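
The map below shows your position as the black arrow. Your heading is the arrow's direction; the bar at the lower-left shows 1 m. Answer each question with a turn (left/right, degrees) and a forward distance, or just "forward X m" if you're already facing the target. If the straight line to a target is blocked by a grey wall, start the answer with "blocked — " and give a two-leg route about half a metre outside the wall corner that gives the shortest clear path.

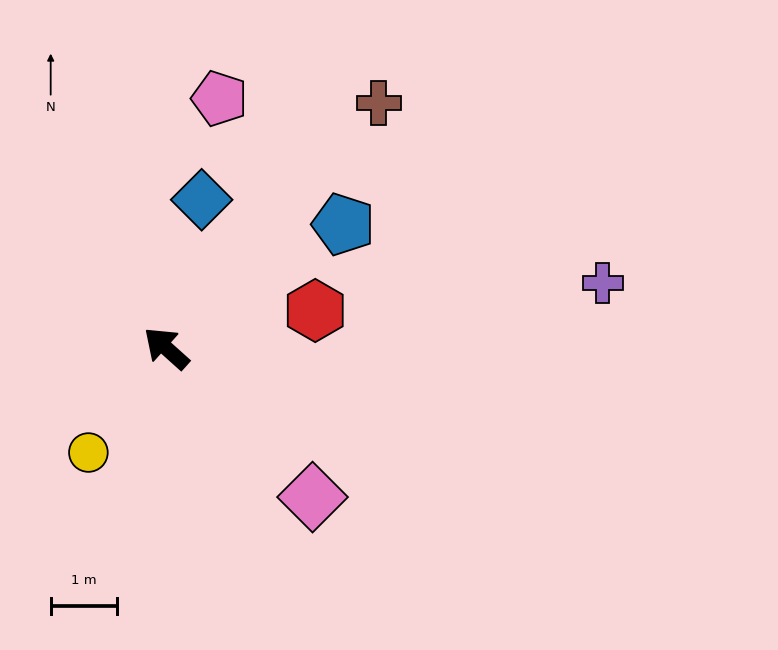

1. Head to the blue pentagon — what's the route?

turn right 103°, forward 3.2 m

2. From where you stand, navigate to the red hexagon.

turn right 124°, forward 2.3 m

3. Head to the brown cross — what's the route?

turn right 89°, forward 4.9 m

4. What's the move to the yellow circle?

turn left 95°, forward 2.0 m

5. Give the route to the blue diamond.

turn right 62°, forward 2.3 m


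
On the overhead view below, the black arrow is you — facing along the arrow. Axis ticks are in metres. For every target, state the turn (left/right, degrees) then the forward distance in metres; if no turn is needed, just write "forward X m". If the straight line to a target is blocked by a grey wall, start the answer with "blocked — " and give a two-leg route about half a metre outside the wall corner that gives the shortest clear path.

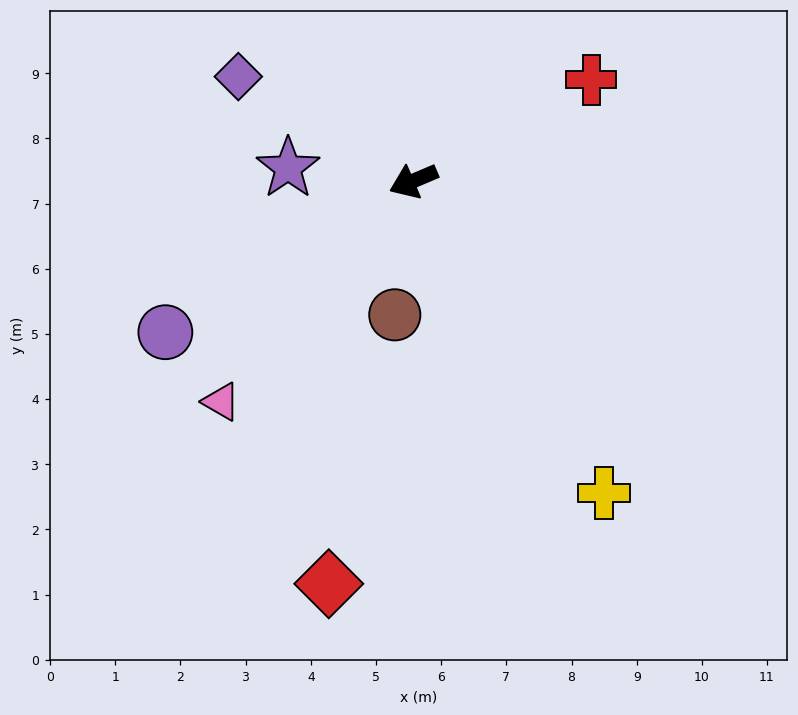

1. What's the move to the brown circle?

turn left 59°, forward 2.1 m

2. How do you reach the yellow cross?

turn left 98°, forward 5.6 m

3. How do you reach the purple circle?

turn left 8°, forward 4.5 m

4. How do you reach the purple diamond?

turn right 54°, forward 3.1 m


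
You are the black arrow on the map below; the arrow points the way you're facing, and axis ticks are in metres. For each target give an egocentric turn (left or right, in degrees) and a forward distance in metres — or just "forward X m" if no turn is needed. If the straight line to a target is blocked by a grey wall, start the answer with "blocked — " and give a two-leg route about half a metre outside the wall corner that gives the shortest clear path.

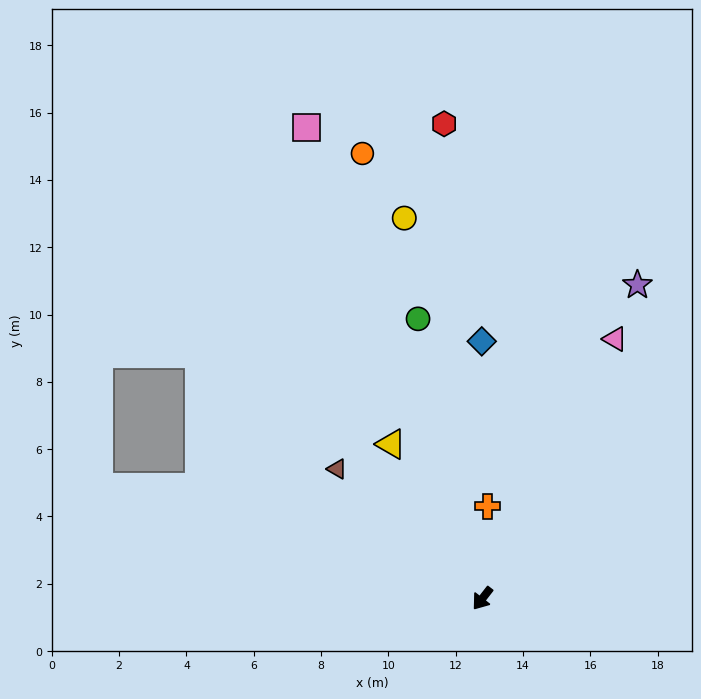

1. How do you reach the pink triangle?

turn right 169°, forward 8.7 m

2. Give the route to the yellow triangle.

turn right 112°, forward 5.3 m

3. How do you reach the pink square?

turn right 122°, forward 14.9 m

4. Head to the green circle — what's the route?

turn right 129°, forward 8.5 m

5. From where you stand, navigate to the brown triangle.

turn right 94°, forward 5.8 m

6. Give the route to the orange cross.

turn right 145°, forward 2.7 m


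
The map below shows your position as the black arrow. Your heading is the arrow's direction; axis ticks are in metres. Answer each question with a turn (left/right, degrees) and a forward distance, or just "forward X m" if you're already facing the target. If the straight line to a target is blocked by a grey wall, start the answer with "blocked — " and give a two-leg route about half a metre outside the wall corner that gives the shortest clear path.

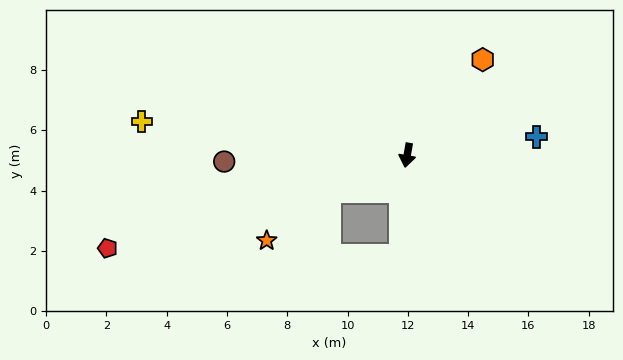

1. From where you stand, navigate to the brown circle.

turn right 78°, forward 6.1 m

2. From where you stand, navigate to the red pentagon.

turn right 63°, forward 10.4 m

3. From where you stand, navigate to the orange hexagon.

turn left 152°, forward 4.0 m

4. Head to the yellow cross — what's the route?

turn right 87°, forward 8.9 m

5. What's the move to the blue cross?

turn left 108°, forward 4.3 m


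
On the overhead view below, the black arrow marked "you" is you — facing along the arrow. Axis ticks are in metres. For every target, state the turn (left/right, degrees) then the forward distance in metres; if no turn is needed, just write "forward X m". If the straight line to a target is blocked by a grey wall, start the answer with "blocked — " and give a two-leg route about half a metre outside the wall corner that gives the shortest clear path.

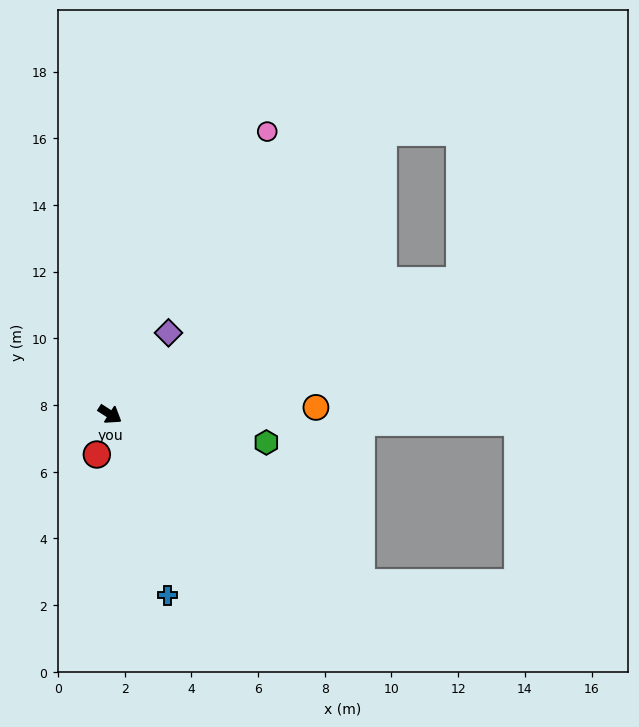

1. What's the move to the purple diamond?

turn left 87°, forward 3.0 m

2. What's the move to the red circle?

turn right 75°, forward 1.3 m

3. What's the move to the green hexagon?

turn left 23°, forward 4.8 m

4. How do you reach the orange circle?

turn left 35°, forward 6.2 m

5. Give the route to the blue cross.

turn right 40°, forward 5.7 m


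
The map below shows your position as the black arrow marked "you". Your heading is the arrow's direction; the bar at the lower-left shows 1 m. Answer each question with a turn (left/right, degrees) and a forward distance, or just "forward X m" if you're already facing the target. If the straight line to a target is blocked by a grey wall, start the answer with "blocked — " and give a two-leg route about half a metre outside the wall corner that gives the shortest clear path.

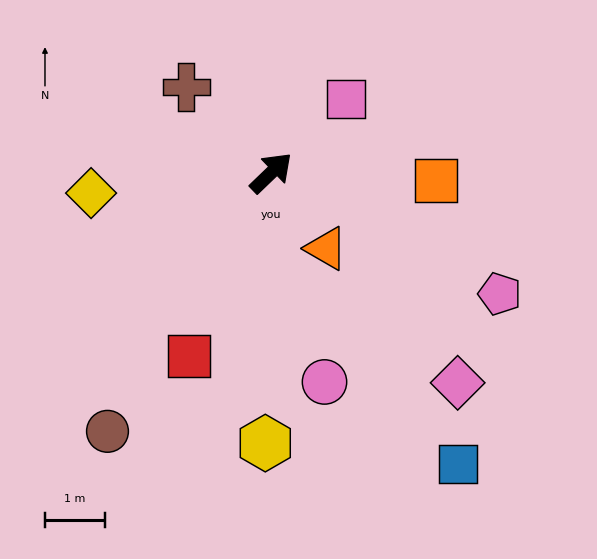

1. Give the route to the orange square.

turn right 47°, forward 2.7 m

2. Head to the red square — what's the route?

turn right 158°, forward 3.3 m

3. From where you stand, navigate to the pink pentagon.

turn right 72°, forward 4.3 m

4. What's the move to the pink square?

forward 1.7 m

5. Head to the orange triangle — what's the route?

turn right 98°, forward 1.6 m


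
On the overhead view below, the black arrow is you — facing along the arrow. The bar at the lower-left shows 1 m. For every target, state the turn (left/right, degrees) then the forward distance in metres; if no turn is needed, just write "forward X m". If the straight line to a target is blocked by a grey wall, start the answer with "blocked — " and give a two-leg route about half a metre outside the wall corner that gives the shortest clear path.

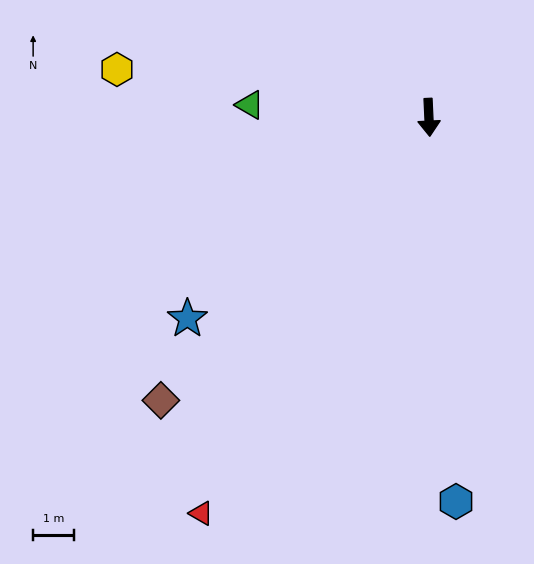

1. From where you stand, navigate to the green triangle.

turn right 97°, forward 4.4 m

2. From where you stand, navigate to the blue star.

turn right 53°, forward 7.8 m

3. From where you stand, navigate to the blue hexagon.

forward 9.5 m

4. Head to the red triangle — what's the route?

turn right 33°, forward 11.3 m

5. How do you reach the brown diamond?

turn right 46°, forward 9.7 m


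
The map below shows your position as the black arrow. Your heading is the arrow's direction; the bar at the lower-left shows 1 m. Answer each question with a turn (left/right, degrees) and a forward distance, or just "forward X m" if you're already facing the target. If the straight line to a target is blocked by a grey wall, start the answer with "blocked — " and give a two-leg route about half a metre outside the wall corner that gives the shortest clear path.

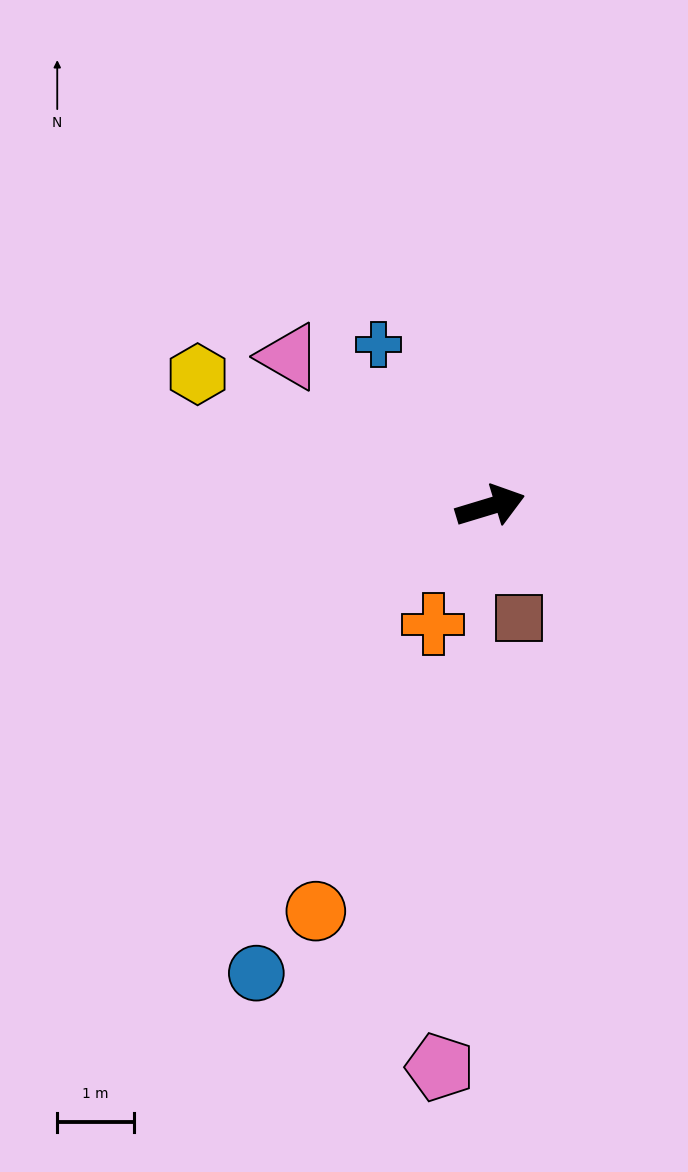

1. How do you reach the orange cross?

turn right 133°, forward 1.7 m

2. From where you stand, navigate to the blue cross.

turn left 108°, forward 2.6 m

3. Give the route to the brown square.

turn right 92°, forward 1.5 m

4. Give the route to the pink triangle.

turn left 127°, forward 3.3 m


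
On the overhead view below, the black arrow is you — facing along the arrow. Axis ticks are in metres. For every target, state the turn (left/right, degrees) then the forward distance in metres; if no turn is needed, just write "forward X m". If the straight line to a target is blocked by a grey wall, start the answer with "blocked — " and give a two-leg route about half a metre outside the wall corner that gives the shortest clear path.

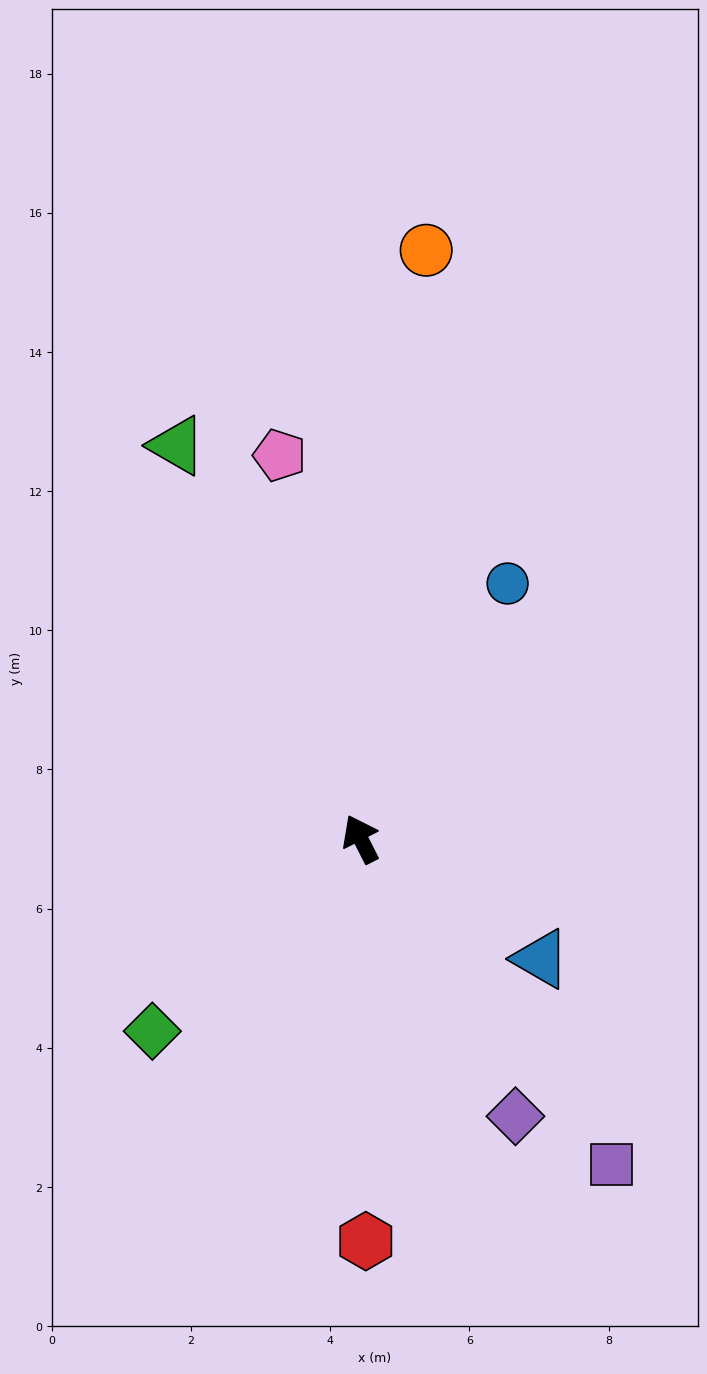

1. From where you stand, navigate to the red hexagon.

turn left 154°, forward 5.8 m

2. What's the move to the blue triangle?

turn right 151°, forward 3.1 m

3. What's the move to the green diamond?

turn left 106°, forward 4.1 m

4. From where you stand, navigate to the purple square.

turn right 169°, forward 5.9 m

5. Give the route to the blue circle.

turn right 57°, forward 4.2 m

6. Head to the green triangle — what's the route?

forward 6.2 m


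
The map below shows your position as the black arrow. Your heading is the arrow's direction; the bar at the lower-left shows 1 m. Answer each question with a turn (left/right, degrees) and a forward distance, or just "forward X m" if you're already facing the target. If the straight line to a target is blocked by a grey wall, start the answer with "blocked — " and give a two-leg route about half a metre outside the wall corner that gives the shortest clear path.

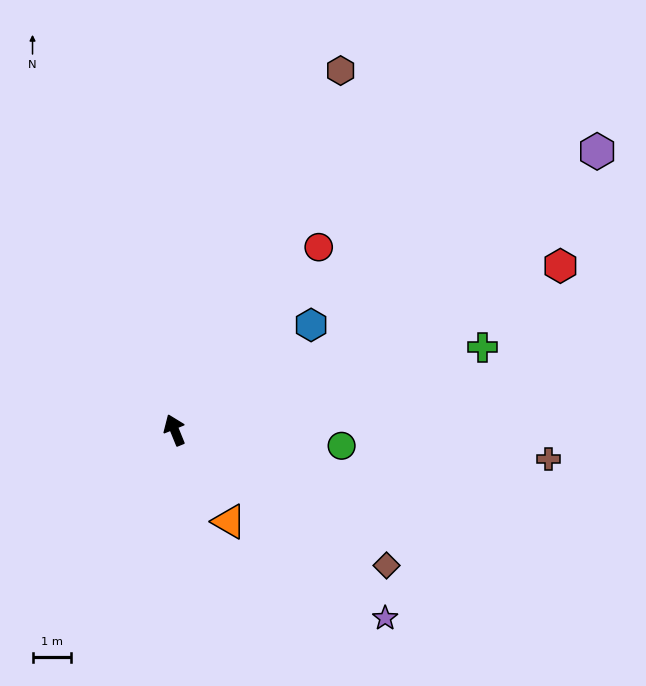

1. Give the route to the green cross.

turn right 97°, forward 8.2 m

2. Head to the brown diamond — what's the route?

turn right 145°, forward 6.5 m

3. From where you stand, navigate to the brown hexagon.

turn right 47°, forward 10.2 m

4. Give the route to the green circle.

turn right 118°, forward 4.3 m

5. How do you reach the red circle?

turn right 60°, forward 6.0 m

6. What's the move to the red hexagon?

turn right 89°, forward 10.8 m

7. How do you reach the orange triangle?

turn right 171°, forward 2.7 m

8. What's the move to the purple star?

turn right 154°, forward 7.3 m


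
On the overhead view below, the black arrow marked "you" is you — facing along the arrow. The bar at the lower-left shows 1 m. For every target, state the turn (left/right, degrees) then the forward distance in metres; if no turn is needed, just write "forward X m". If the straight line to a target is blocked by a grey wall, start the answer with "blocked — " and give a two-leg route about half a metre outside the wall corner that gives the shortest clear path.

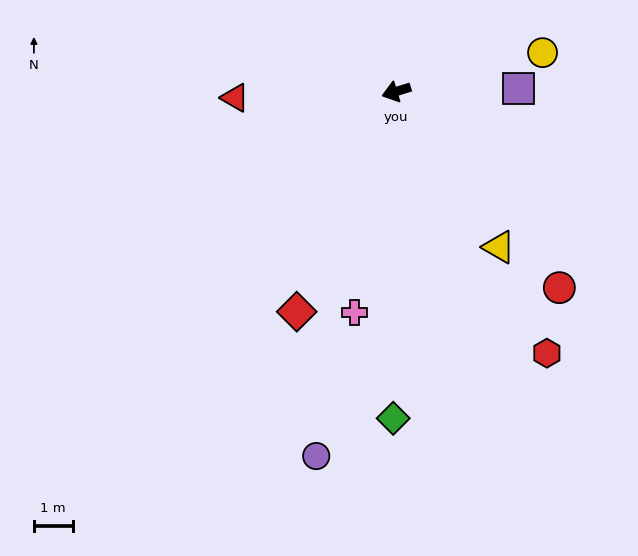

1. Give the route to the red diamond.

turn left 49°, forward 6.2 m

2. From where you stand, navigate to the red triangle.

turn right 15°, forward 4.2 m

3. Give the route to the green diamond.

turn left 72°, forward 8.4 m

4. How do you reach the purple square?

turn left 164°, forward 3.2 m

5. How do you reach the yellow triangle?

turn left 106°, forward 4.8 m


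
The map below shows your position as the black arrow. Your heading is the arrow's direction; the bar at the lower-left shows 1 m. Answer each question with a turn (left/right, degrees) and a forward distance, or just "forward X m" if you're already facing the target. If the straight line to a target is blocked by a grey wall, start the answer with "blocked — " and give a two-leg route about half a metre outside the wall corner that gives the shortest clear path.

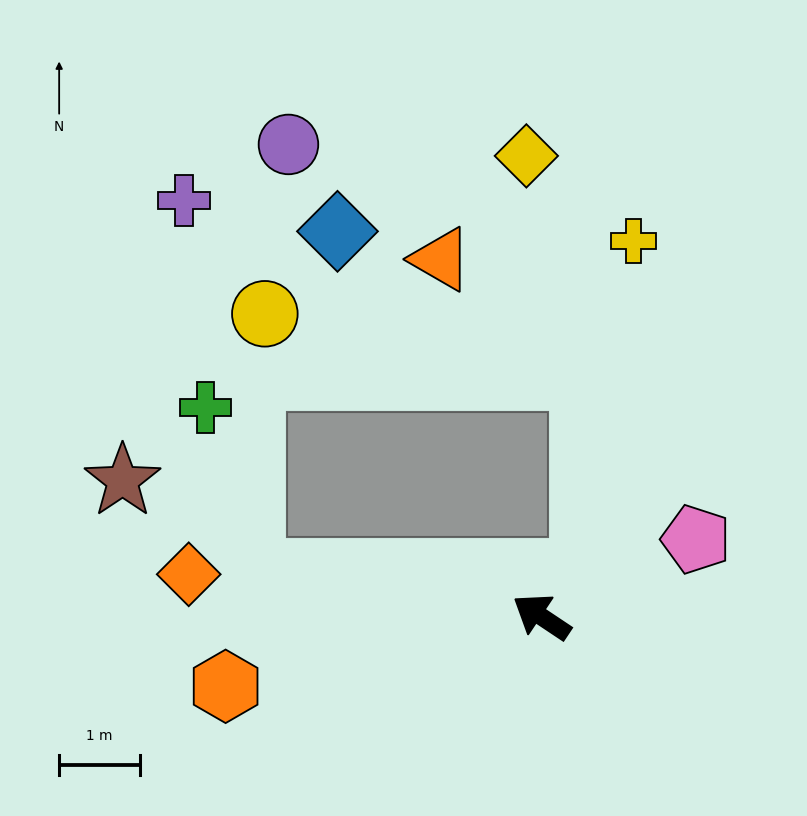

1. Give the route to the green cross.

blocked — turn left 25°, forward 3.7 m, then turn right 66°, forward 2.1 m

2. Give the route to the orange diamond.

turn left 27°, forward 4.4 m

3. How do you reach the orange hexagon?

turn left 46°, forward 4.0 m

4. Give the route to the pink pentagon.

turn right 120°, forward 2.1 m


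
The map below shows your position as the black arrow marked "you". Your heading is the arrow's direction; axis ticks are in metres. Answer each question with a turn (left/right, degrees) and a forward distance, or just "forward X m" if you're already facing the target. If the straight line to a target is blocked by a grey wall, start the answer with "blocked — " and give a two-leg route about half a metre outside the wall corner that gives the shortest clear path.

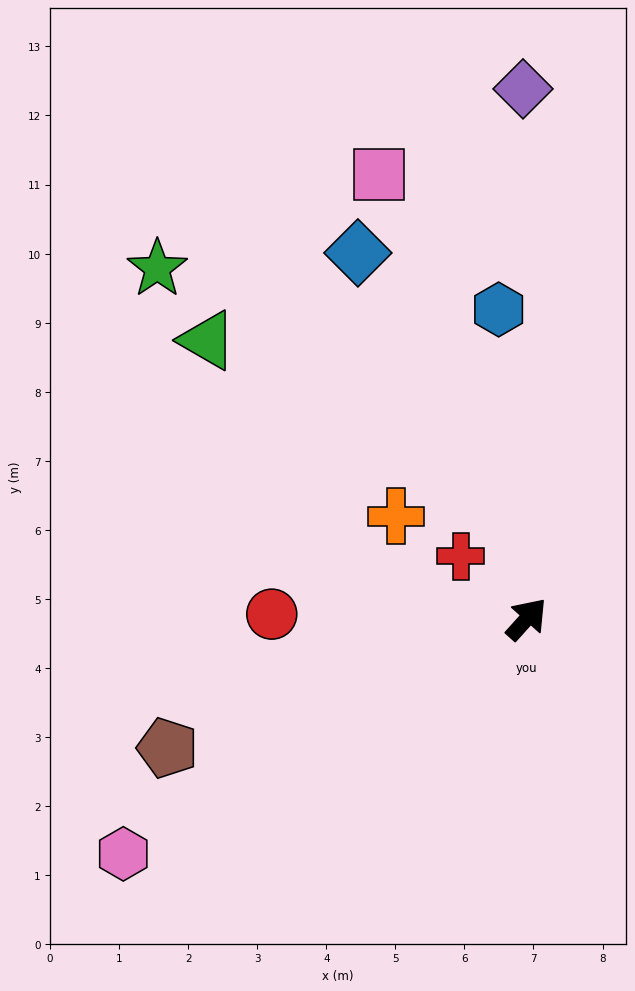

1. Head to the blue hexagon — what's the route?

turn left 47°, forward 4.5 m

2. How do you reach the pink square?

turn left 60°, forward 6.8 m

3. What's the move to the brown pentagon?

turn left 152°, forward 5.5 m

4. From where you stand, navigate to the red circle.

turn left 131°, forward 3.7 m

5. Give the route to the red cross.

turn left 88°, forward 1.3 m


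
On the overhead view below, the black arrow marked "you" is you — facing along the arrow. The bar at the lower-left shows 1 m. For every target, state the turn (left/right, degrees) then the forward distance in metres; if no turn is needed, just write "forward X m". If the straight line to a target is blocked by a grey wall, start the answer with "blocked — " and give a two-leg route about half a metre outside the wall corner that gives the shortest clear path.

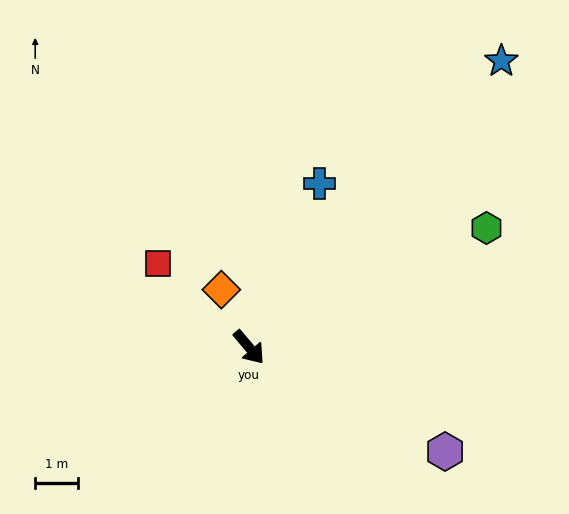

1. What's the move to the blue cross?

turn left 116°, forward 4.2 m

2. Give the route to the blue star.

turn left 98°, forward 8.9 m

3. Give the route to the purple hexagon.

turn left 22°, forward 5.2 m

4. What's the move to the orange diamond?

turn left 165°, forward 1.5 m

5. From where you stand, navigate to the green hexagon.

turn left 76°, forward 6.2 m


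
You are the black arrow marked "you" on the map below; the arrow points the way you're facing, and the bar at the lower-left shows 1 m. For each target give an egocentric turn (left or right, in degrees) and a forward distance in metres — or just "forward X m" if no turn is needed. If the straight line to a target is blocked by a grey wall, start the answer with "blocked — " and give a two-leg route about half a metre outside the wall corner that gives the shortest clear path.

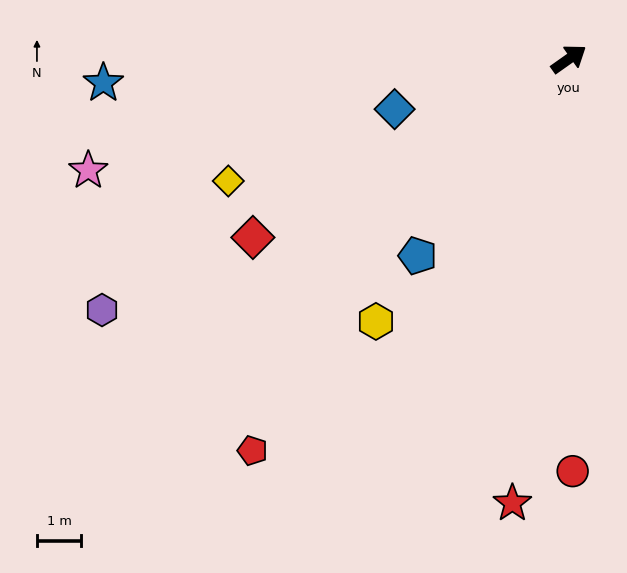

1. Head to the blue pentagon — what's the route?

turn right 163°, forward 5.6 m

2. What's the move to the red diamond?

turn left 174°, forward 8.2 m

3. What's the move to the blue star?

turn left 148°, forward 10.5 m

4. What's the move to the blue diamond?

turn left 161°, forward 4.1 m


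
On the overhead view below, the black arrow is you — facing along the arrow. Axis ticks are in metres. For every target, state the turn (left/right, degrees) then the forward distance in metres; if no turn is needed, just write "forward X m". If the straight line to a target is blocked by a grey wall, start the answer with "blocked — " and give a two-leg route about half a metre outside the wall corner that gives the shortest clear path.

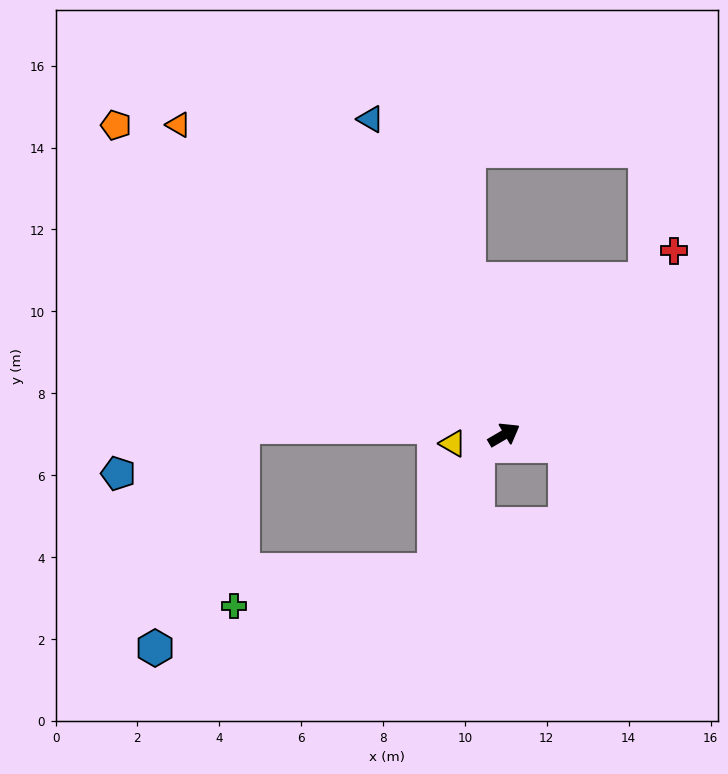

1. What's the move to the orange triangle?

turn left 106°, forward 11.0 m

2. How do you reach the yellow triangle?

turn left 159°, forward 1.3 m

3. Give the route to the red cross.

turn left 17°, forward 6.1 m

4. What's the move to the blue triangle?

turn left 82°, forward 8.4 m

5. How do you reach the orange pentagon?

turn left 111°, forward 12.1 m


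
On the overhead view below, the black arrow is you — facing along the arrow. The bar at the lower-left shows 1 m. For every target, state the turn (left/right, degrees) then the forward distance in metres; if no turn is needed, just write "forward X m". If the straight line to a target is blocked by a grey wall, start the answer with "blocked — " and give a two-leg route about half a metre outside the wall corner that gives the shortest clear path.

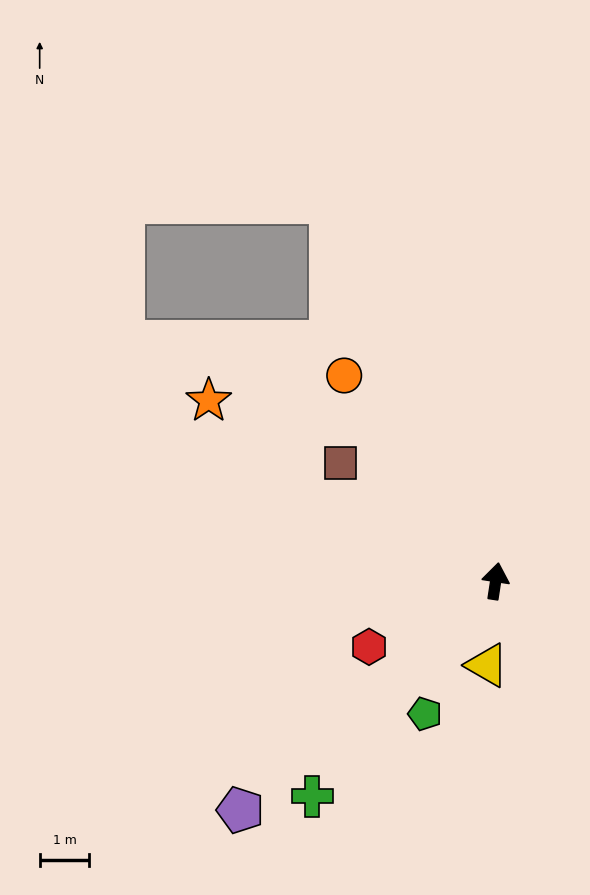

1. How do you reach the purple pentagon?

turn left 141°, forward 6.9 m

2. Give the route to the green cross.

turn left 148°, forward 5.7 m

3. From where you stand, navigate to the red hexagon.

turn left 126°, forward 2.9 m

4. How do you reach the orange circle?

turn left 45°, forward 5.1 m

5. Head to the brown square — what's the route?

turn left 61°, forward 3.9 m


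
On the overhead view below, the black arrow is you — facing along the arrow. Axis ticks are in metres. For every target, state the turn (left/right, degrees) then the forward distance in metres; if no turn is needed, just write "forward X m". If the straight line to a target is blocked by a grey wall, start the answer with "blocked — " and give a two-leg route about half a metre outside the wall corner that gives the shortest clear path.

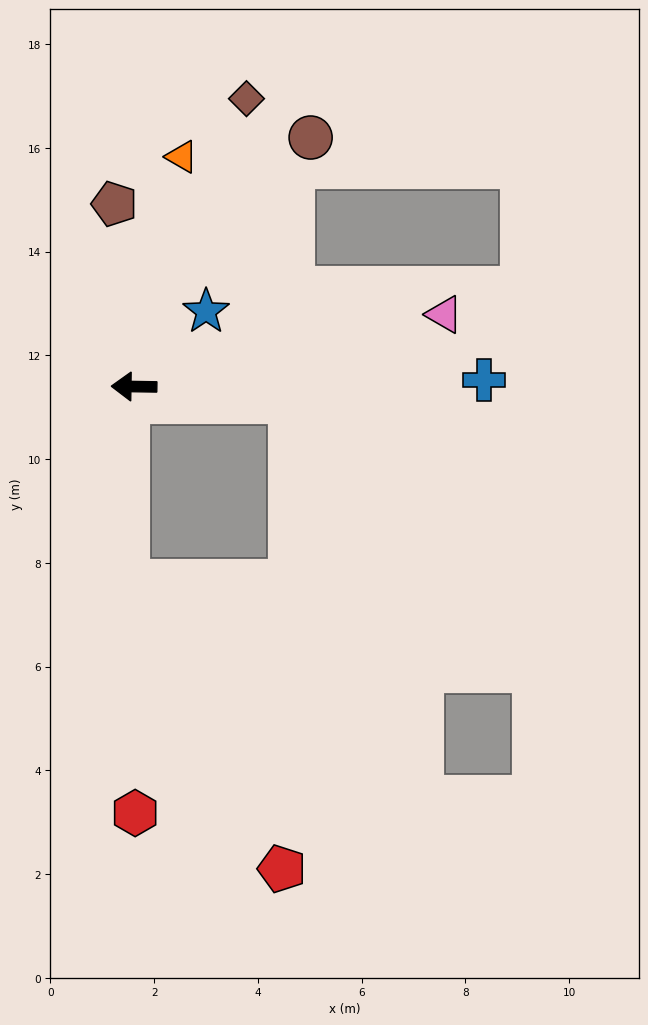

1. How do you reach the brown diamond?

turn right 110°, forward 6.0 m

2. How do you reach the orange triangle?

turn right 101°, forward 4.5 m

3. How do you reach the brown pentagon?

turn right 83°, forward 3.5 m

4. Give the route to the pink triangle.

turn right 166°, forward 6.1 m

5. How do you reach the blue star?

turn right 133°, forward 2.0 m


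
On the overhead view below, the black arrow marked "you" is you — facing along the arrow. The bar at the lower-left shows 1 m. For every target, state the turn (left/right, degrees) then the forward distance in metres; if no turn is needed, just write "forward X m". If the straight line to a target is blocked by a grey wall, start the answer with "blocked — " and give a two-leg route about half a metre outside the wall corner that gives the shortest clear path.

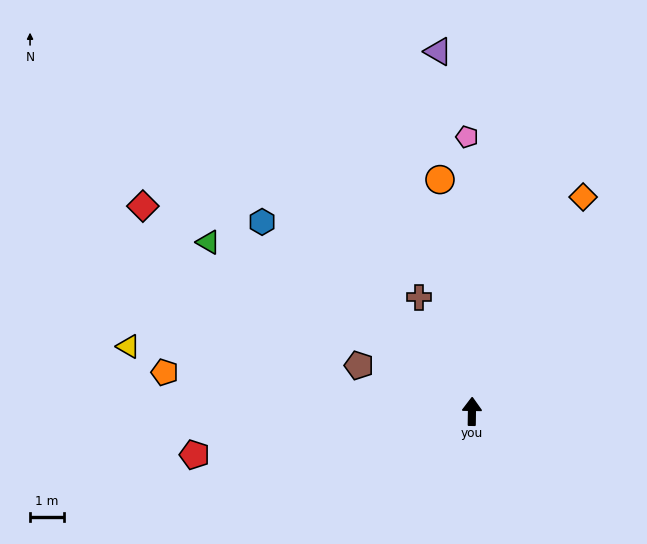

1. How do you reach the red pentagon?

turn left 100°, forward 8.3 m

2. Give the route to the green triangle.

turn left 58°, forward 9.2 m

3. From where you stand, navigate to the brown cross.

turn left 26°, forward 3.7 m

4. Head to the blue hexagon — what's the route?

turn left 49°, forward 8.3 m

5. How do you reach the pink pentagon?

forward 8.1 m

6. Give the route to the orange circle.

turn left 9°, forward 6.9 m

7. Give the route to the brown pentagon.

turn left 69°, forward 3.6 m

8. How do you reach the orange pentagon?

turn left 84°, forward 9.1 m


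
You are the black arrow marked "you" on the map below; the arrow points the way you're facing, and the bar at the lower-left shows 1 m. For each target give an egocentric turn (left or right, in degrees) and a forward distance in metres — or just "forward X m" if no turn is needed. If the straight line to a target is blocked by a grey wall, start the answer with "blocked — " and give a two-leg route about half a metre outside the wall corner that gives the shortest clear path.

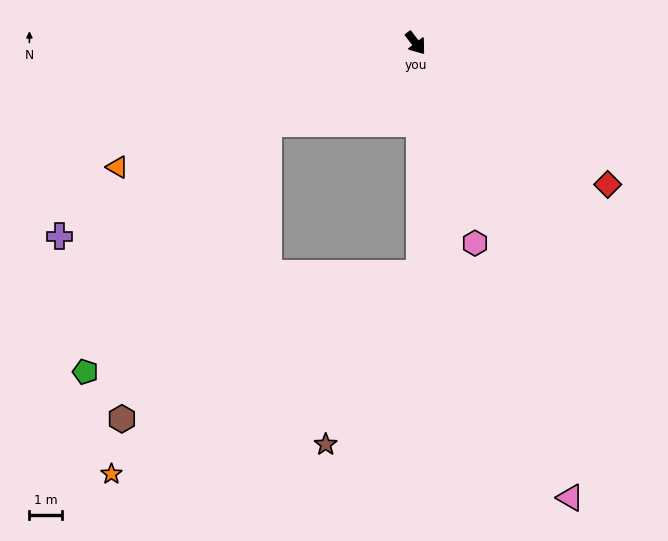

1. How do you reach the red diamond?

turn left 16°, forward 7.3 m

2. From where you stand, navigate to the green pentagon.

blocked — turn right 99°, forward 5.1 m, then turn left 25°, forward 9.4 m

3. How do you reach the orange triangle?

turn right 105°, forward 9.9 m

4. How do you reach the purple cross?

turn right 99°, forward 12.4 m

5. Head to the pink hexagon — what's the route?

turn right 21°, forward 6.4 m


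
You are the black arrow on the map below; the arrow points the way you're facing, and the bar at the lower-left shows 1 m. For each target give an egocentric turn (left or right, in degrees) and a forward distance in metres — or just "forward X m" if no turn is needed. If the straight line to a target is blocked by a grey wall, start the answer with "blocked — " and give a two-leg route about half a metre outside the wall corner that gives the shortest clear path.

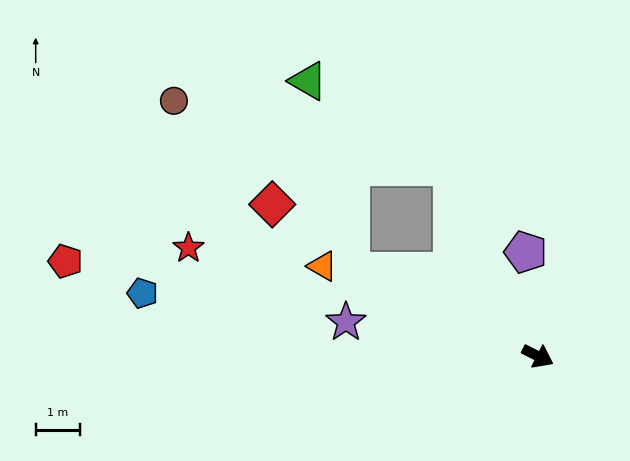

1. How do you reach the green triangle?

blocked — turn left 141°, forward 4.6 m, then turn left 35°, forward 3.8 m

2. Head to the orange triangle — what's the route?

turn right 176°, forward 5.2 m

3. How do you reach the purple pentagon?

turn left 123°, forward 2.3 m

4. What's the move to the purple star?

turn right 163°, forward 4.4 m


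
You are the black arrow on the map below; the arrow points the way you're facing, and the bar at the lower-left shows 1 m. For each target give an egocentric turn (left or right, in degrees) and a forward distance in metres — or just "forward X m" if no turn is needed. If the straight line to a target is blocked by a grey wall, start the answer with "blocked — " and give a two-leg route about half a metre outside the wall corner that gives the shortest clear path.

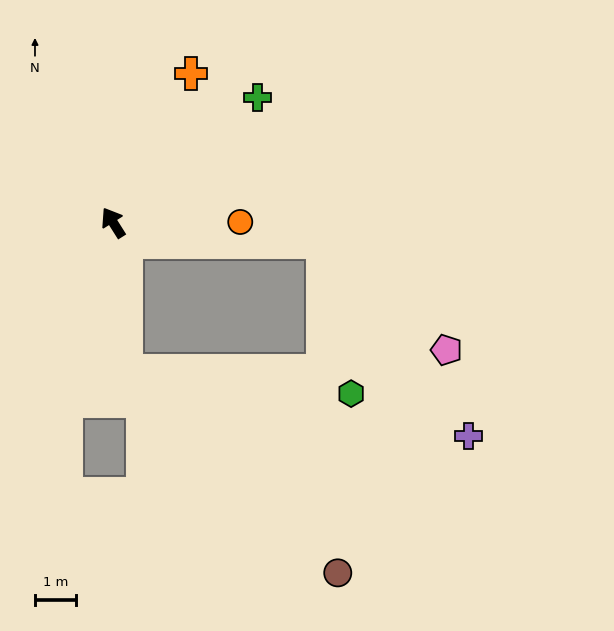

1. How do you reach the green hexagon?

blocked — turn left 153°, forward 3.7 m, then turn left 79°, forward 5.6 m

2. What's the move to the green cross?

turn right 81°, forward 4.7 m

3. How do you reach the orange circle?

turn right 122°, forward 3.1 m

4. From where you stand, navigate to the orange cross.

turn right 60°, forward 4.1 m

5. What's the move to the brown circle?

blocked — turn left 153°, forward 3.7 m, then turn left 41°, forward 7.2 m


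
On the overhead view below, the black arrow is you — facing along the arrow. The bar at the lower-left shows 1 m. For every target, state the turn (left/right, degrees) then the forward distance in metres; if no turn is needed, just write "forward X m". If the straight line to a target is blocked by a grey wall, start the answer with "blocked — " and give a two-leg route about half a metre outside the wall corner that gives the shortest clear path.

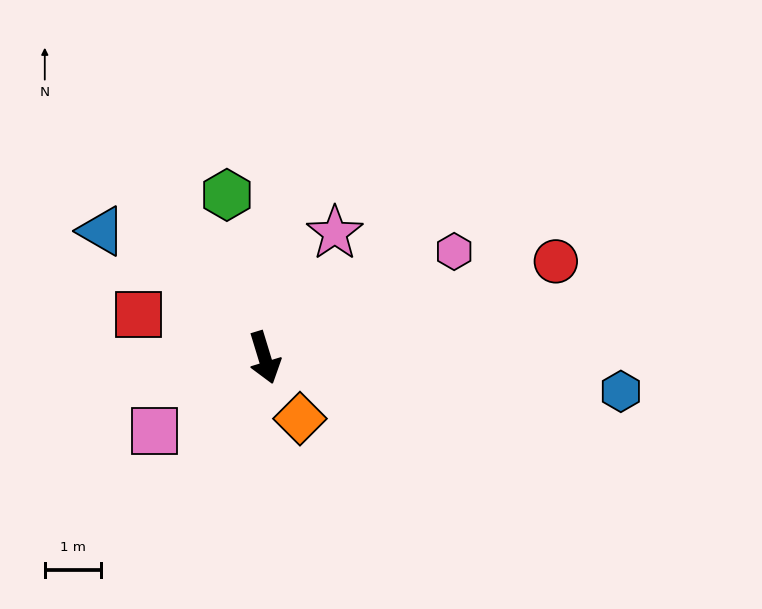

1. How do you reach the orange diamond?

turn left 13°, forward 1.2 m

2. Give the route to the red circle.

turn left 91°, forward 5.4 m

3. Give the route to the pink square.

turn right 73°, forward 2.3 m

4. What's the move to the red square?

turn right 126°, forward 2.3 m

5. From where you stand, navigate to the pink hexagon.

turn left 102°, forward 3.8 m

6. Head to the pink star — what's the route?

turn left 134°, forward 2.5 m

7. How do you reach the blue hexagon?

turn left 68°, forward 6.3 m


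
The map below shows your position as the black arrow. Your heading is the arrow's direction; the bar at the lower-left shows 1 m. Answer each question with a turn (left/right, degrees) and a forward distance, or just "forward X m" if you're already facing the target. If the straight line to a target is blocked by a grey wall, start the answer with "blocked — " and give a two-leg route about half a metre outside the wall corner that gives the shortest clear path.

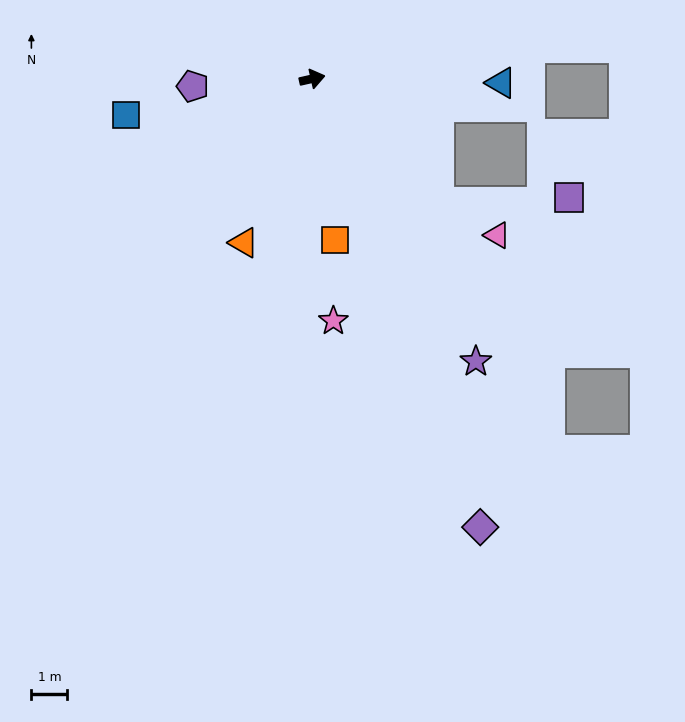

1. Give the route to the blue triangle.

turn right 14°, forward 5.3 m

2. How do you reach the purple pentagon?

turn left 171°, forward 3.3 m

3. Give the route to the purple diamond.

turn right 82°, forward 13.3 m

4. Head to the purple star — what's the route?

turn right 73°, forward 9.1 m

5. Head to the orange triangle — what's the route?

turn right 125°, forward 4.9 m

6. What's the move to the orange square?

turn right 95°, forward 4.5 m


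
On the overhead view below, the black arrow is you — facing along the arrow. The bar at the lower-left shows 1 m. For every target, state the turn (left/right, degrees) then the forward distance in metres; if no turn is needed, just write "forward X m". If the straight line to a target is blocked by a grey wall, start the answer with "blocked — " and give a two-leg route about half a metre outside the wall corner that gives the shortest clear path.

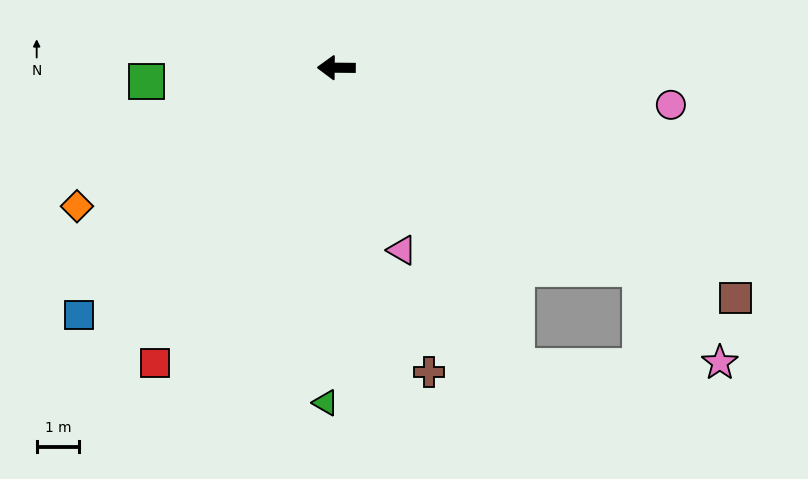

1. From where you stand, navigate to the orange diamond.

turn left 29°, forward 6.9 m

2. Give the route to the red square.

turn left 59°, forward 8.1 m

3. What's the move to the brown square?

turn left 151°, forward 10.8 m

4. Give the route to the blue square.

turn left 44°, forward 8.3 m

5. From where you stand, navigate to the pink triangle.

turn left 110°, forward 4.5 m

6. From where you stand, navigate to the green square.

turn left 5°, forward 4.4 m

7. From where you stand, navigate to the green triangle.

turn left 89°, forward 7.8 m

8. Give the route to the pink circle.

turn left 174°, forward 7.9 m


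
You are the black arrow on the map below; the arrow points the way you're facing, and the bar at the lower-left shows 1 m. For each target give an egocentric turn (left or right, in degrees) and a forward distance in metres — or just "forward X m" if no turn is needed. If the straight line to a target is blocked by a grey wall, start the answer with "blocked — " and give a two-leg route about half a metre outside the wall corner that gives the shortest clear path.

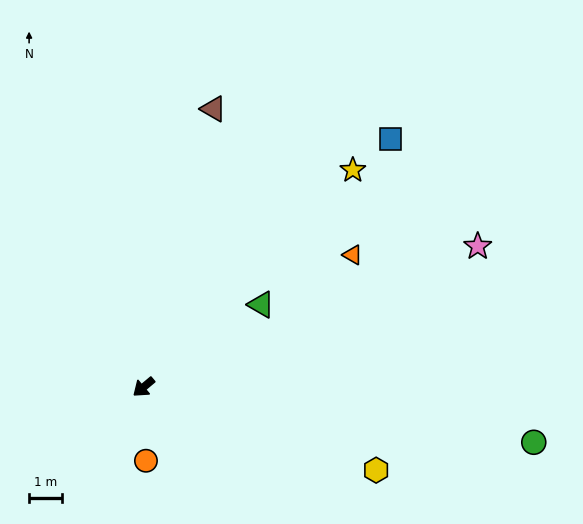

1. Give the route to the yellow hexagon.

turn left 120°, forward 7.6 m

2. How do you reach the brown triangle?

turn right 144°, forward 8.8 m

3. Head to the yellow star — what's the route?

turn right 174°, forward 9.3 m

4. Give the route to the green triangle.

turn left 175°, forward 4.4 m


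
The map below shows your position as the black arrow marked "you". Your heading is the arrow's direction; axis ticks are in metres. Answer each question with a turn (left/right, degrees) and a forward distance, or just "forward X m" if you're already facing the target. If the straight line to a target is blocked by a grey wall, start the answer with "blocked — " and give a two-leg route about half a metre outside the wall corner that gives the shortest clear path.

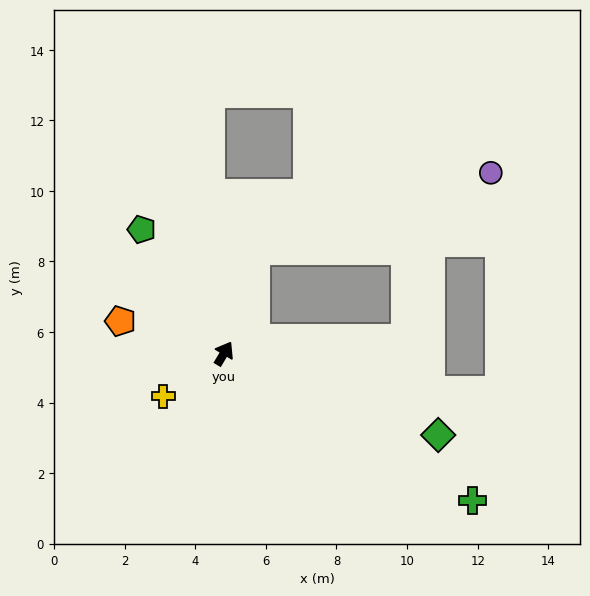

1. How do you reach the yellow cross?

turn left 156°, forward 2.1 m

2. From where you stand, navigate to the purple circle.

blocked — turn left 14°, forward 3.1 m, then turn right 55°, forward 7.0 m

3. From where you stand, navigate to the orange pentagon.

turn left 104°, forward 3.1 m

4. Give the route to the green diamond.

turn right 80°, forward 6.5 m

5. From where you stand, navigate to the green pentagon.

turn left 64°, forward 4.2 m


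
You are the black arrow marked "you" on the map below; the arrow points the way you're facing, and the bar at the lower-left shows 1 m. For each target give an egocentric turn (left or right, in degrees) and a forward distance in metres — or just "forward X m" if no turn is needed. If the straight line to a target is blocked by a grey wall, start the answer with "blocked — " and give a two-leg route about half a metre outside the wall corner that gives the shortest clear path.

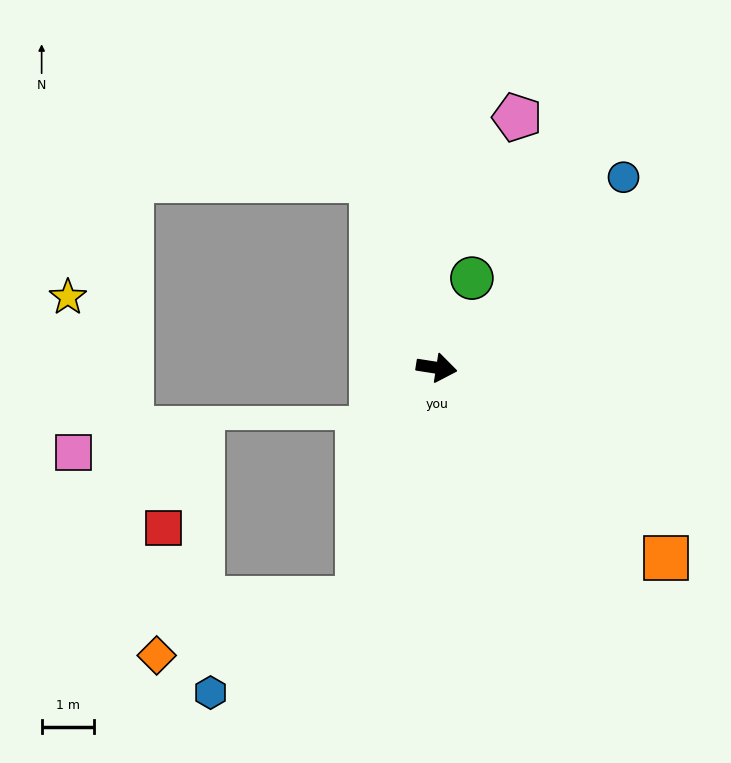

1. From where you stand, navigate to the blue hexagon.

blocked — turn right 100°, forward 4.6 m, then turn right 39°, forward 3.3 m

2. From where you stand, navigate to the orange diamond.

blocked — turn right 100°, forward 4.6 m, then turn right 55°, forward 4.0 m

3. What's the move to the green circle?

turn left 77°, forward 1.8 m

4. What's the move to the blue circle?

turn left 54°, forward 5.1 m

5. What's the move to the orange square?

turn right 31°, forward 5.7 m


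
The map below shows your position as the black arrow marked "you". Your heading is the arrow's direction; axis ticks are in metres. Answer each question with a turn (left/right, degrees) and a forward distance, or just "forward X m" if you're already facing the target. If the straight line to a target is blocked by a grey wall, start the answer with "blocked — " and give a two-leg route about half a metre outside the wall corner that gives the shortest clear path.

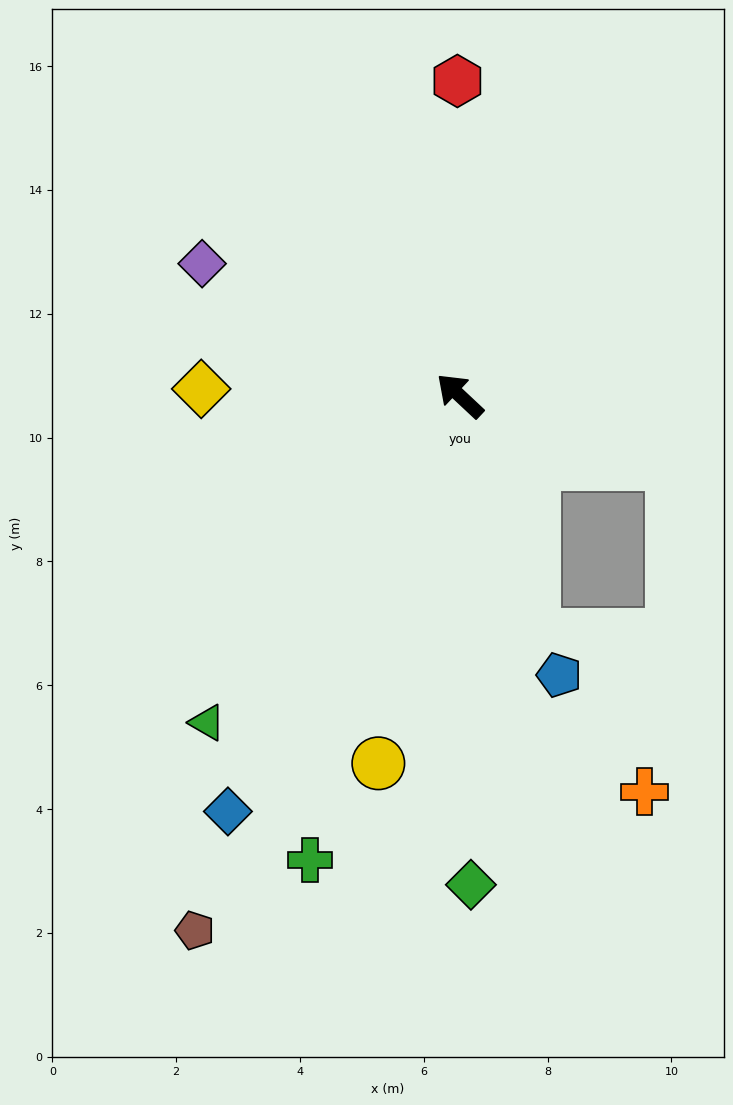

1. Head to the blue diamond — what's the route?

turn left 104°, forward 7.7 m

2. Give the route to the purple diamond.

turn left 16°, forward 4.7 m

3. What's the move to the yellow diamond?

turn left 42°, forward 4.2 m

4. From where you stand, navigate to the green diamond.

turn left 134°, forward 7.9 m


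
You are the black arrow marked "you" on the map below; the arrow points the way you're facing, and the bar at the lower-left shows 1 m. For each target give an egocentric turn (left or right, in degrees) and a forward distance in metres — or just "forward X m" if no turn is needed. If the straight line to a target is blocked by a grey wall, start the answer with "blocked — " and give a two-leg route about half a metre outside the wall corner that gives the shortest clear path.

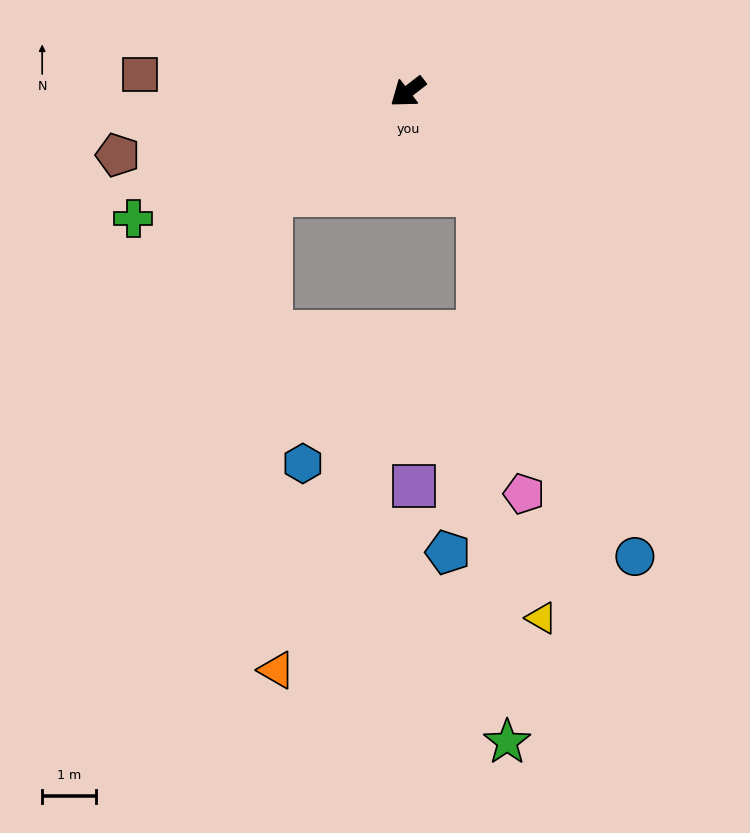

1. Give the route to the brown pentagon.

turn right 25°, forward 5.6 m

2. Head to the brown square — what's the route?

turn right 41°, forward 5.0 m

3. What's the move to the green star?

blocked — turn left 87°, forward 2.3 m, then turn right 32°, forward 10.3 m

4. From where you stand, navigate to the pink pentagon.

blocked — turn left 87°, forward 2.3 m, then turn right 26°, forward 5.7 m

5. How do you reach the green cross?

turn right 13°, forward 5.7 m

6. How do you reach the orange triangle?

blocked — forward 3.2 m, then turn left 53°, forward 8.9 m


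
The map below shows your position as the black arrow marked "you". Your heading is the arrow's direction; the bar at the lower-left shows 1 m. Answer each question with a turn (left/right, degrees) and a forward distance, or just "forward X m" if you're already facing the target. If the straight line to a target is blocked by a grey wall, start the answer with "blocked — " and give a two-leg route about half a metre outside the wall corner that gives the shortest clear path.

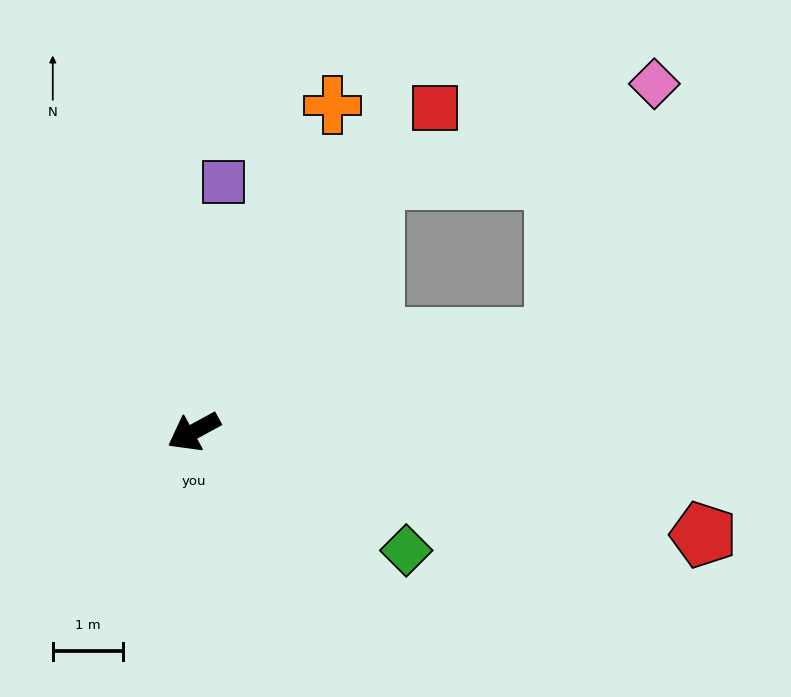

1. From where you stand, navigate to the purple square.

turn right 125°, forward 3.6 m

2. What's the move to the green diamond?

turn left 122°, forward 3.5 m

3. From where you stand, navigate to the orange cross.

turn right 142°, forward 5.0 m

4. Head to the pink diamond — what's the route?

blocked — turn right 154°, forward 4.4 m, then turn right 36°, forward 4.2 m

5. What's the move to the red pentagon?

turn left 140°, forward 7.4 m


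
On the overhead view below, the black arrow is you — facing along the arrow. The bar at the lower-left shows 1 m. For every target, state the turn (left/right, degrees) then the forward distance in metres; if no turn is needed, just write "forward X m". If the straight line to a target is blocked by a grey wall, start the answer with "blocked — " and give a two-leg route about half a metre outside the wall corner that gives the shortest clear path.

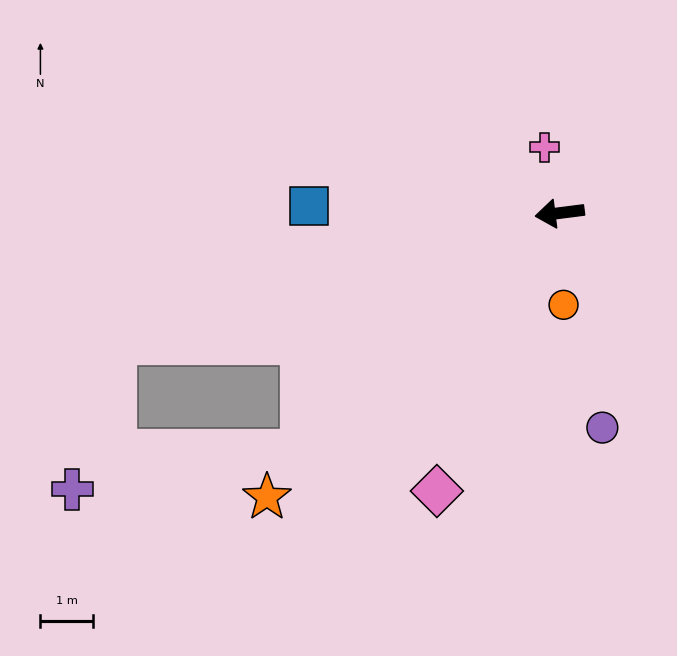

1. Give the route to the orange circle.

turn left 85°, forward 1.8 m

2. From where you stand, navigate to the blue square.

turn right 9°, forward 4.8 m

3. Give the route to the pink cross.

turn right 84°, forward 1.3 m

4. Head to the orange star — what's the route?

turn left 37°, forward 7.8 m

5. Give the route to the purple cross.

blocked — turn left 36°, forward 6.7 m, then turn right 34°, forward 4.5 m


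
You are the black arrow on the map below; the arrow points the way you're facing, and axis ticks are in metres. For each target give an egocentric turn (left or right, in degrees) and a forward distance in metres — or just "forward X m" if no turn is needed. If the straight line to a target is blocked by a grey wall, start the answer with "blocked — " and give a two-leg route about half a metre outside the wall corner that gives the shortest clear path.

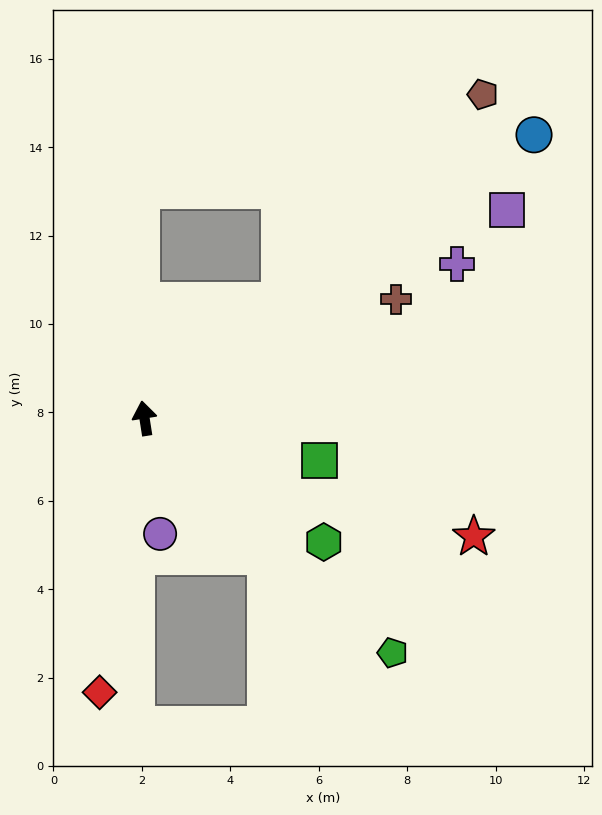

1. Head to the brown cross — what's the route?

turn right 74°, forward 6.3 m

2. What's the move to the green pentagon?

turn right 142°, forward 7.7 m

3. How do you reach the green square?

turn right 112°, forward 4.1 m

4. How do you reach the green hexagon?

turn right 134°, forward 4.9 m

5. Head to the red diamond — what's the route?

turn left 162°, forward 6.3 m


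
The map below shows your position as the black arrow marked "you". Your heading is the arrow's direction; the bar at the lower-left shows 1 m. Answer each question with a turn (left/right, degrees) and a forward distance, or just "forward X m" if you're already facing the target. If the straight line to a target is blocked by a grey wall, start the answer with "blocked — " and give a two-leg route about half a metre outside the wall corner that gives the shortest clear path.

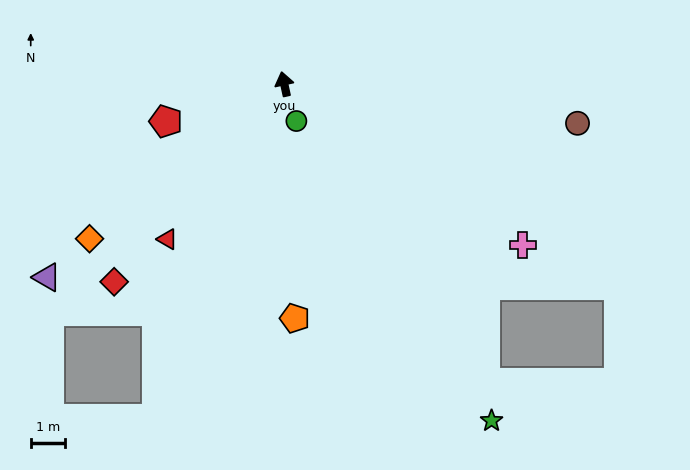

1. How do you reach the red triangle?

turn left 131°, forward 5.6 m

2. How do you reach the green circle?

turn right 174°, forward 1.1 m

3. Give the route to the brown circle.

turn right 110°, forward 8.6 m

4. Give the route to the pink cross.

turn right 136°, forward 8.4 m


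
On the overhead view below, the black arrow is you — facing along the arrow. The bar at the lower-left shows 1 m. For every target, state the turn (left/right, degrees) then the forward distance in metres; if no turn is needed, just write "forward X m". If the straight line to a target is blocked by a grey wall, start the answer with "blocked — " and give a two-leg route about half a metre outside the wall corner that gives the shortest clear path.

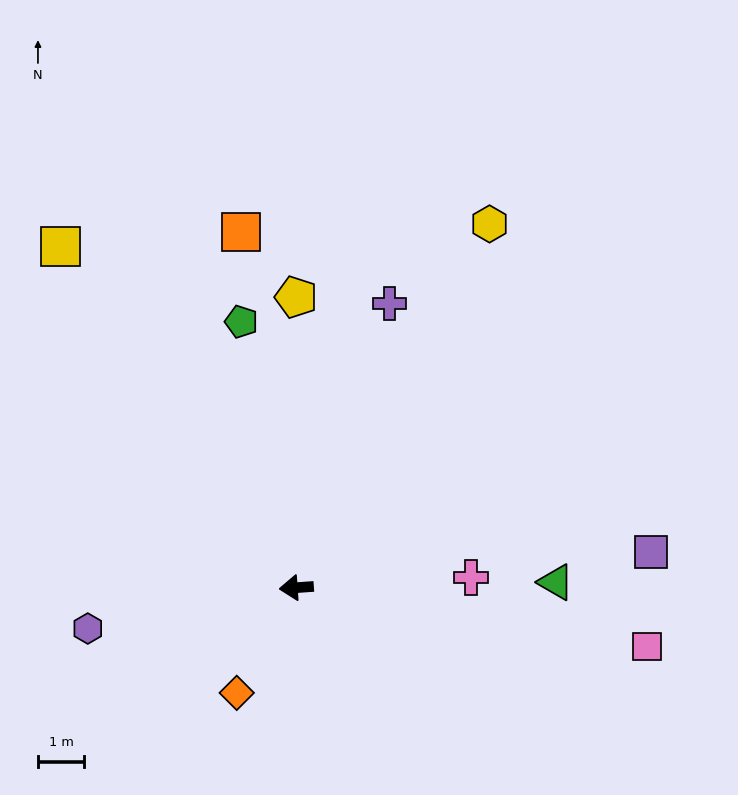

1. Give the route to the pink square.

turn left 166°, forward 7.7 m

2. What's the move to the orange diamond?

turn left 56°, forward 2.6 m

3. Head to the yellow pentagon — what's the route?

turn right 94°, forward 6.3 m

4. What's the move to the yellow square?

turn right 59°, forward 9.0 m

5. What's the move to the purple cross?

turn right 112°, forward 6.5 m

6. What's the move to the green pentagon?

turn right 82°, forward 5.9 m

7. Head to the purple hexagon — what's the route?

turn left 7°, forward 4.6 m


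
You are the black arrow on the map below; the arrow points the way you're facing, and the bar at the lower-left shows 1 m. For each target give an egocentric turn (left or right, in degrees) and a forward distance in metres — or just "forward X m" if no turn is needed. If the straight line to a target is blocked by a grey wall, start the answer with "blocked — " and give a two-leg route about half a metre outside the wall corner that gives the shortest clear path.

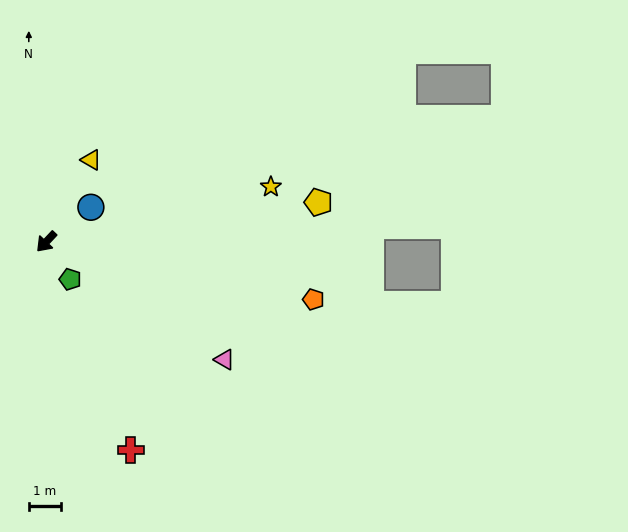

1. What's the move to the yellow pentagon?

turn left 141°, forward 8.6 m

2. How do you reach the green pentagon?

turn left 76°, forward 1.4 m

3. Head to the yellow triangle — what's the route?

turn right 166°, forward 2.9 m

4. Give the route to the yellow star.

turn left 147°, forward 7.2 m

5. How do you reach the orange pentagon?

turn left 121°, forward 8.5 m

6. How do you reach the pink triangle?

turn left 100°, forward 6.7 m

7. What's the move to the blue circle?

turn left 171°, forward 1.8 m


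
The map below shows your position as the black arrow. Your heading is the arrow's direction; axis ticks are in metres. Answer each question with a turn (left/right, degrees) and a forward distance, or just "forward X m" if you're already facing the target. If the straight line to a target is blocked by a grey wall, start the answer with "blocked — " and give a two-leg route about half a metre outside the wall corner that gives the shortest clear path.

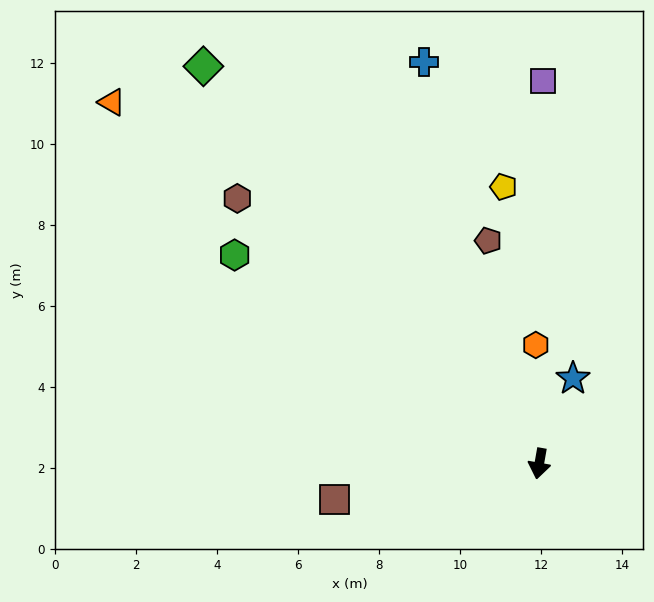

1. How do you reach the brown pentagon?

turn right 157°, forward 5.7 m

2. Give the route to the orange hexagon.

turn right 168°, forward 2.9 m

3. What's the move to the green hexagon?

turn right 114°, forward 9.1 m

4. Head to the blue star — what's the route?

turn left 168°, forward 2.3 m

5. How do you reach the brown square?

turn right 70°, forward 5.1 m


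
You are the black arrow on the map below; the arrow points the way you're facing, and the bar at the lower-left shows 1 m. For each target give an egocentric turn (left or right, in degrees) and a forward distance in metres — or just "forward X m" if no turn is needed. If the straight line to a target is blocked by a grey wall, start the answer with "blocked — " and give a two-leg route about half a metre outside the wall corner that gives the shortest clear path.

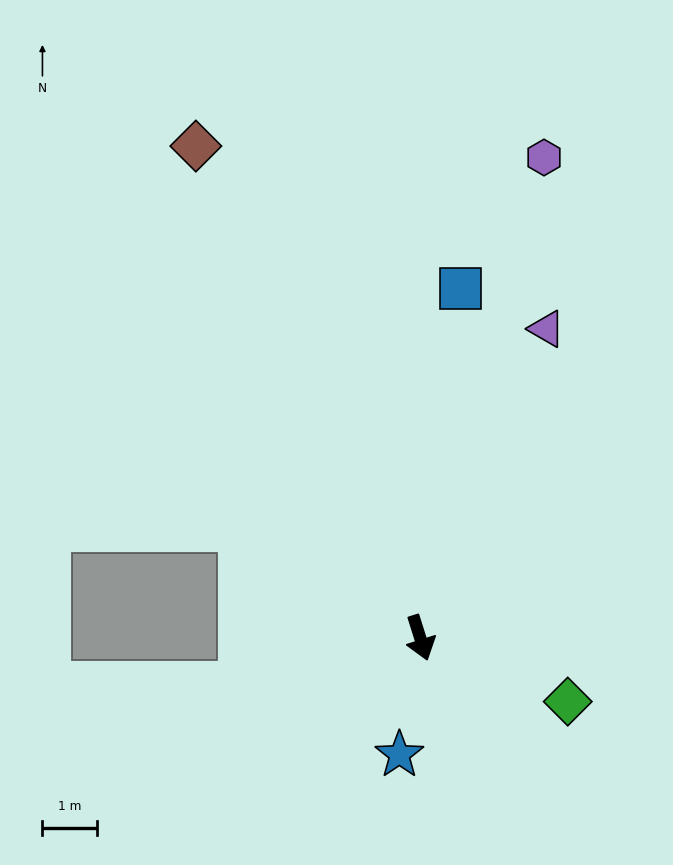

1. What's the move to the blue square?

turn left 156°, forward 6.5 m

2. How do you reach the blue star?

turn right 28°, forward 2.2 m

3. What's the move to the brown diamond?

turn right 173°, forward 9.9 m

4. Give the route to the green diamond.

turn left 49°, forward 2.9 m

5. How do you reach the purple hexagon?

turn left 148°, forward 9.1 m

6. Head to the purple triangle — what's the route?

turn left 140°, forward 6.1 m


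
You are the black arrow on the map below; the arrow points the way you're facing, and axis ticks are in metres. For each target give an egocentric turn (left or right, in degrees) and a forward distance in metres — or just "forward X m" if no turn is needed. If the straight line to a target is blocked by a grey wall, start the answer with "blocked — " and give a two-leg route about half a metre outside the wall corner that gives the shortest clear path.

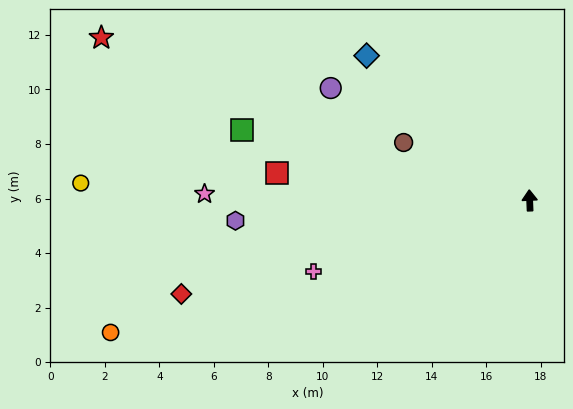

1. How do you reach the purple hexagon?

turn left 92°, forward 10.8 m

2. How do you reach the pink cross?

turn left 106°, forward 8.4 m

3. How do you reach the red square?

turn left 81°, forward 9.3 m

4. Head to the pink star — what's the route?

turn left 86°, forward 11.9 m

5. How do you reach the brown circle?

turn left 63°, forward 5.1 m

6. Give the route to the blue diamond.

turn left 46°, forward 8.0 m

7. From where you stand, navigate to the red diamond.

turn left 103°, forward 13.2 m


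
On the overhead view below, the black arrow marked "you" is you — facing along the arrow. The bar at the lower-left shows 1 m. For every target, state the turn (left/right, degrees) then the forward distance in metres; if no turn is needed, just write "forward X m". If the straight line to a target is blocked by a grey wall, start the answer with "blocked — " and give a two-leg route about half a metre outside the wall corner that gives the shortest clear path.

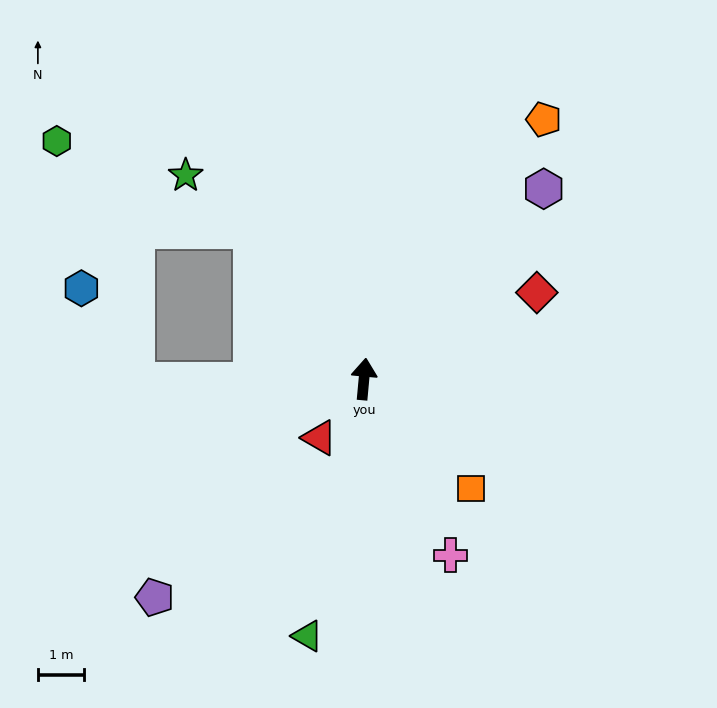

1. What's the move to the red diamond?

turn right 58°, forward 4.2 m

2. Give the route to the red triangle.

turn left 148°, forward 1.6 m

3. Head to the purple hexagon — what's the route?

turn right 38°, forward 5.7 m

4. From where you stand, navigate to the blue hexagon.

blocked — turn left 96°, forward 5.0 m, then turn right 61°, forward 2.3 m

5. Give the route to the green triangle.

turn left 173°, forward 5.7 m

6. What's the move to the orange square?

turn right 130°, forward 3.3 m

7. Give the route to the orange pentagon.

turn right 29°, forward 6.8 m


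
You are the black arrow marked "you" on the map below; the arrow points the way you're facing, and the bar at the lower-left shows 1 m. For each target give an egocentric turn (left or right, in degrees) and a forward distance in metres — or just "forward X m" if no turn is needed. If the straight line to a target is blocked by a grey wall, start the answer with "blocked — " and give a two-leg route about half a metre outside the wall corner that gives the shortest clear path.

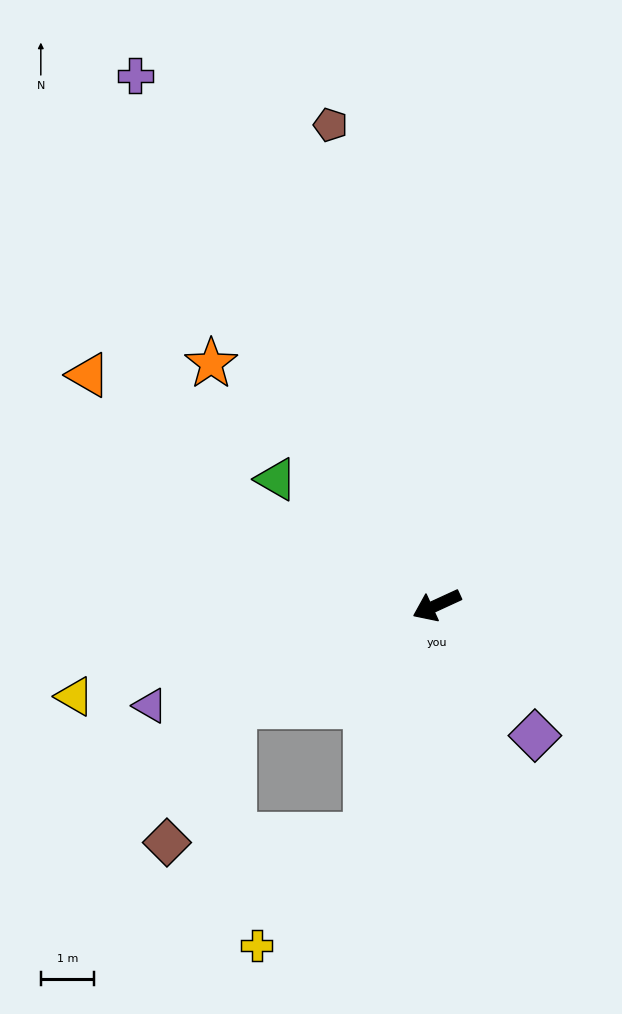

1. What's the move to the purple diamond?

turn left 102°, forward 3.1 m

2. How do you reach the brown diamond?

blocked — forward 4.3 m, then turn left 39°, forward 2.9 m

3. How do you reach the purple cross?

turn right 85°, forward 11.4 m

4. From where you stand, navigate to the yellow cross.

blocked — turn left 48°, forward 4.5 m, then turn right 27°, forward 2.9 m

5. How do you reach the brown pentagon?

turn right 102°, forward 9.2 m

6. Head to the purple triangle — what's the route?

turn right 5°, forward 5.7 m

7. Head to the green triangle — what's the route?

turn right 63°, forward 3.8 m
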